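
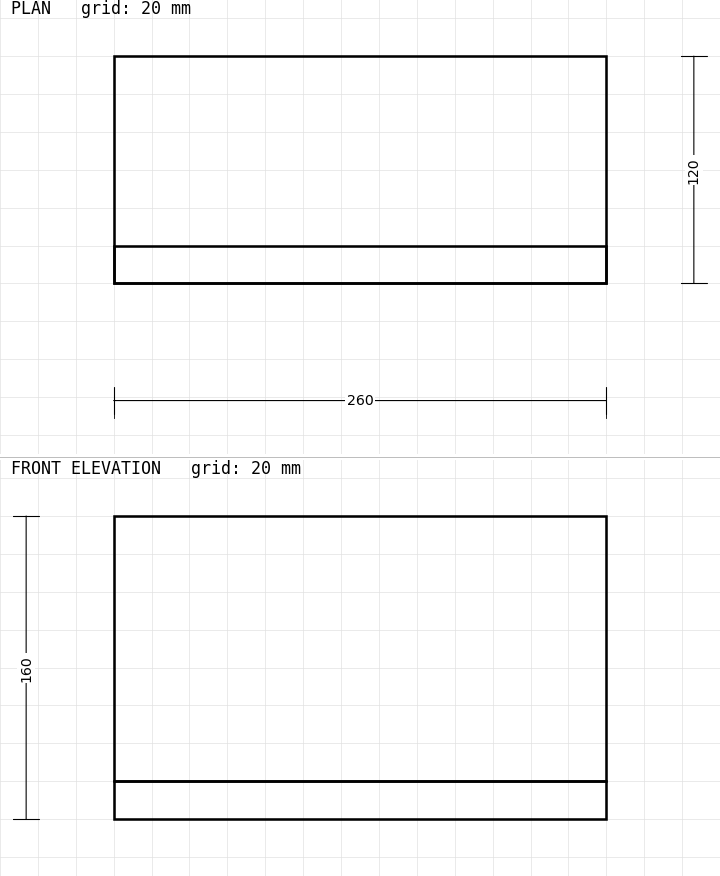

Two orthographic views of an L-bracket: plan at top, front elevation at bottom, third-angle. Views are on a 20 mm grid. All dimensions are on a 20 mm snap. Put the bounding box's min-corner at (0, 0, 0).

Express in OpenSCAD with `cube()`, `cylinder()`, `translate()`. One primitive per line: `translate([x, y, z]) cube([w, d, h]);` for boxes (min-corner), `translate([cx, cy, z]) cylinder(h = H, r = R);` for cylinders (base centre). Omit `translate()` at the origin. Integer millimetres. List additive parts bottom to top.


cube([260, 120, 20]);
translate([0, 0, 20]) cube([260, 20, 140]);


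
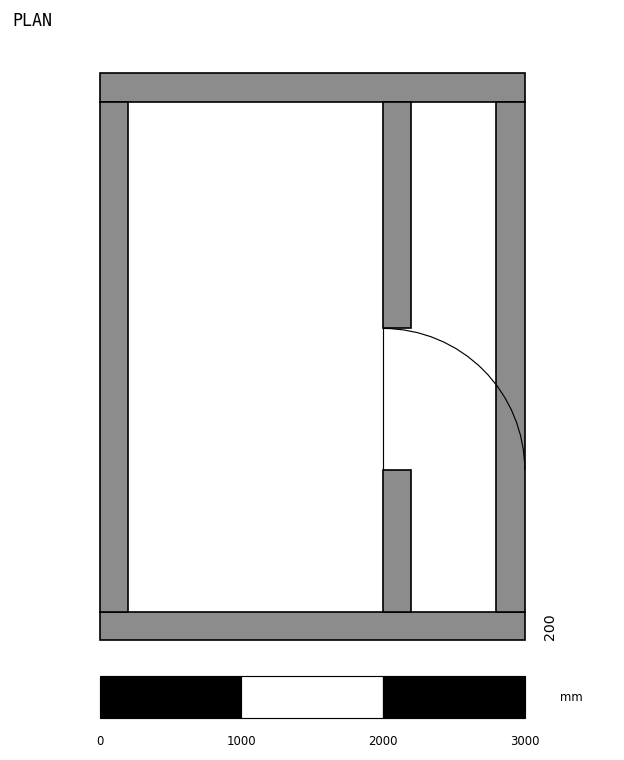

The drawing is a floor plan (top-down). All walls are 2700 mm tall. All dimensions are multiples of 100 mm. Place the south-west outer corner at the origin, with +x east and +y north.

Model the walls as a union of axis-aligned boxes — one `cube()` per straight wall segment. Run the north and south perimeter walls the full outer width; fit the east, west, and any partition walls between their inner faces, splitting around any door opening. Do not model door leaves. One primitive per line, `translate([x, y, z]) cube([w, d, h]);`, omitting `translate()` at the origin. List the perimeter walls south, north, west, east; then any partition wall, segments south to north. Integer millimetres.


cube([3000, 200, 2700]);
translate([0, 3800, 0]) cube([3000, 200, 2700]);
translate([0, 200, 0]) cube([200, 3600, 2700]);
translate([2800, 200, 0]) cube([200, 3600, 2700]);
translate([2000, 200, 0]) cube([200, 1000, 2700]);
translate([2000, 2200, 0]) cube([200, 1600, 2700]);


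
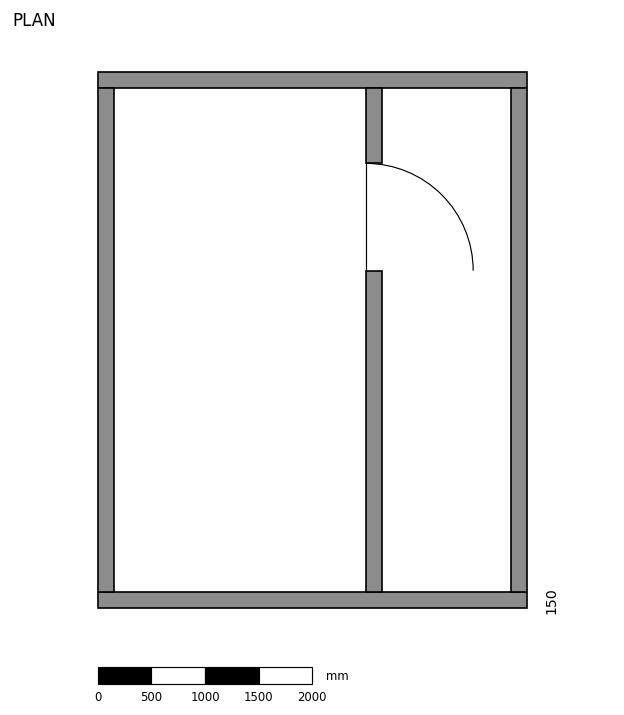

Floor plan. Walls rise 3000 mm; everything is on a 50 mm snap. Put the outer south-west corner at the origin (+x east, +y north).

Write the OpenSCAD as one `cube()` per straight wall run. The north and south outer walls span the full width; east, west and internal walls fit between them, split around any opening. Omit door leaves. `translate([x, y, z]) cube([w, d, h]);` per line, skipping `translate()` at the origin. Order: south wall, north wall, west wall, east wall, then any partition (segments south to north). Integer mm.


cube([4000, 150, 3000]);
translate([0, 4850, 0]) cube([4000, 150, 3000]);
translate([0, 150, 0]) cube([150, 4700, 3000]);
translate([3850, 150, 0]) cube([150, 4700, 3000]);
translate([2500, 150, 0]) cube([150, 3000, 3000]);
translate([2500, 4150, 0]) cube([150, 700, 3000]);


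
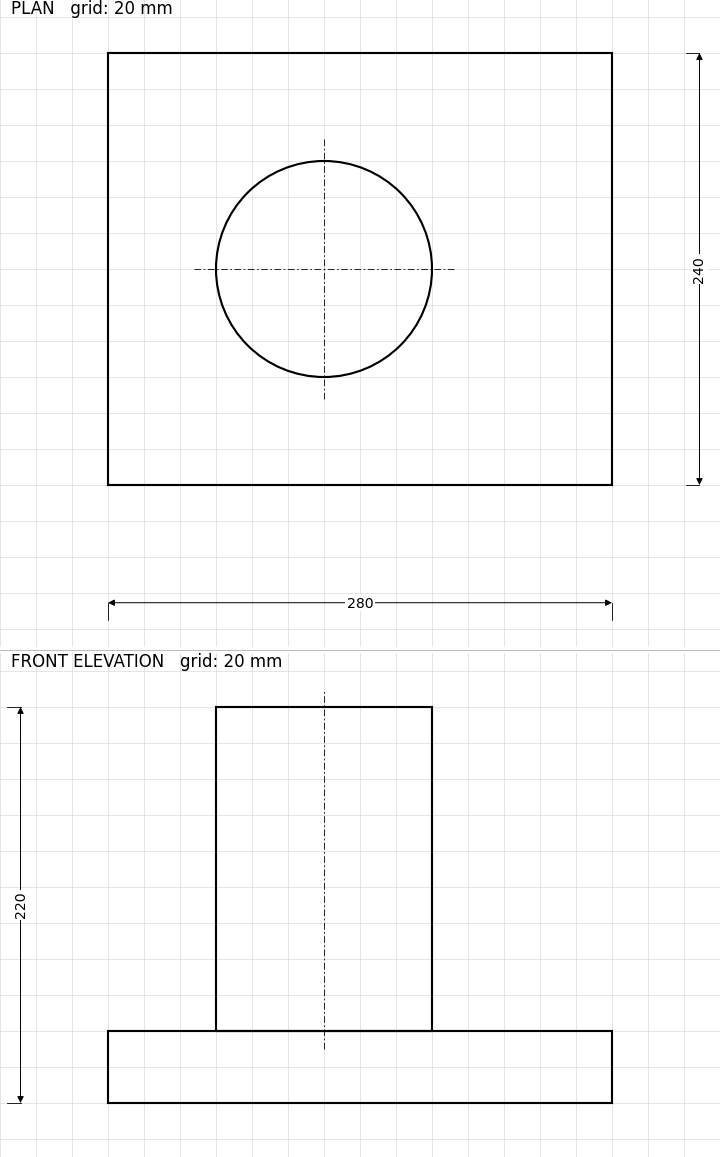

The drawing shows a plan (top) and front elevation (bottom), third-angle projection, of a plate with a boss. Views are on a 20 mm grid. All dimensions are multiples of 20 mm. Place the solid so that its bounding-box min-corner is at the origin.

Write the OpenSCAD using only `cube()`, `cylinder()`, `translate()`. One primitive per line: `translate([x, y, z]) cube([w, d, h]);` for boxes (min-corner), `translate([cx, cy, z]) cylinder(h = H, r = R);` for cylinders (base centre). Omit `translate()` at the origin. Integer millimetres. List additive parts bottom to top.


cube([280, 240, 40]);
translate([120, 120, 40]) cylinder(h = 180, r = 60);


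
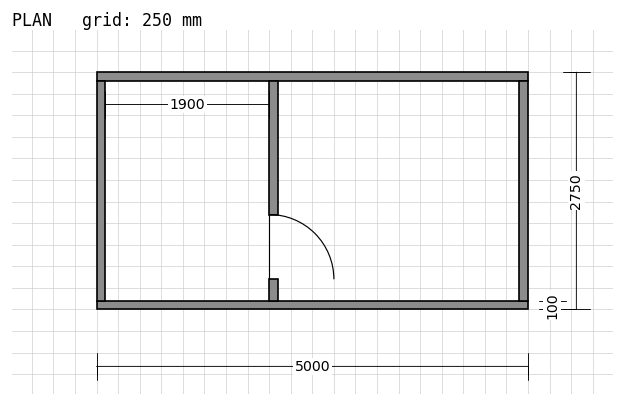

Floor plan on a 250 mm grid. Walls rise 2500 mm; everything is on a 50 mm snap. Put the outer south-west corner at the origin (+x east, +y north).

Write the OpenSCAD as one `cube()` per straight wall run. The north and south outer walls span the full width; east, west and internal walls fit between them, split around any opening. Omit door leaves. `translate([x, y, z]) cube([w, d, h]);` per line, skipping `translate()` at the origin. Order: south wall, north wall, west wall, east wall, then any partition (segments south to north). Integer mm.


cube([5000, 100, 2500]);
translate([0, 2650, 0]) cube([5000, 100, 2500]);
translate([0, 100, 0]) cube([100, 2550, 2500]);
translate([4900, 100, 0]) cube([100, 2550, 2500]);
translate([2000, 100, 0]) cube([100, 250, 2500]);
translate([2000, 1100, 0]) cube([100, 1550, 2500]);


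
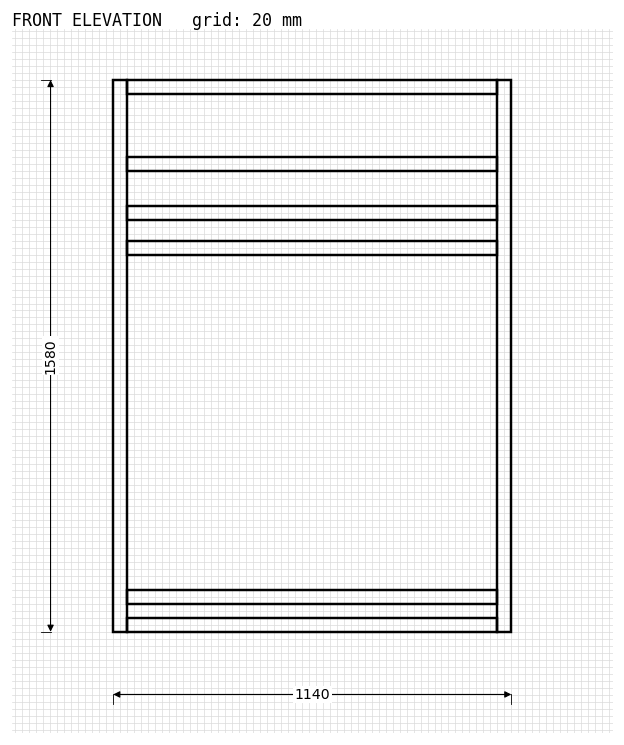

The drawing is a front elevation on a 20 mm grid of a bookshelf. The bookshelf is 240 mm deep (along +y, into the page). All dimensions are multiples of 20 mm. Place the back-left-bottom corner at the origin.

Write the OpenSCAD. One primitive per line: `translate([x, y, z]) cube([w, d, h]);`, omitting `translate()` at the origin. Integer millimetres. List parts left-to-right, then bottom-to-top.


cube([40, 240, 1580]);
translate([40, 0, 0]) cube([1060, 240, 40]);
translate([40, 0, 80]) cube([1060, 240, 40]);
translate([40, 0, 1080]) cube([1060, 240, 40]);
translate([40, 0, 1180]) cube([1060, 240, 40]);
translate([40, 0, 1320]) cube([1060, 240, 40]);
translate([40, 0, 1540]) cube([1060, 240, 40]);
translate([1100, 0, 0]) cube([40, 240, 1580]);


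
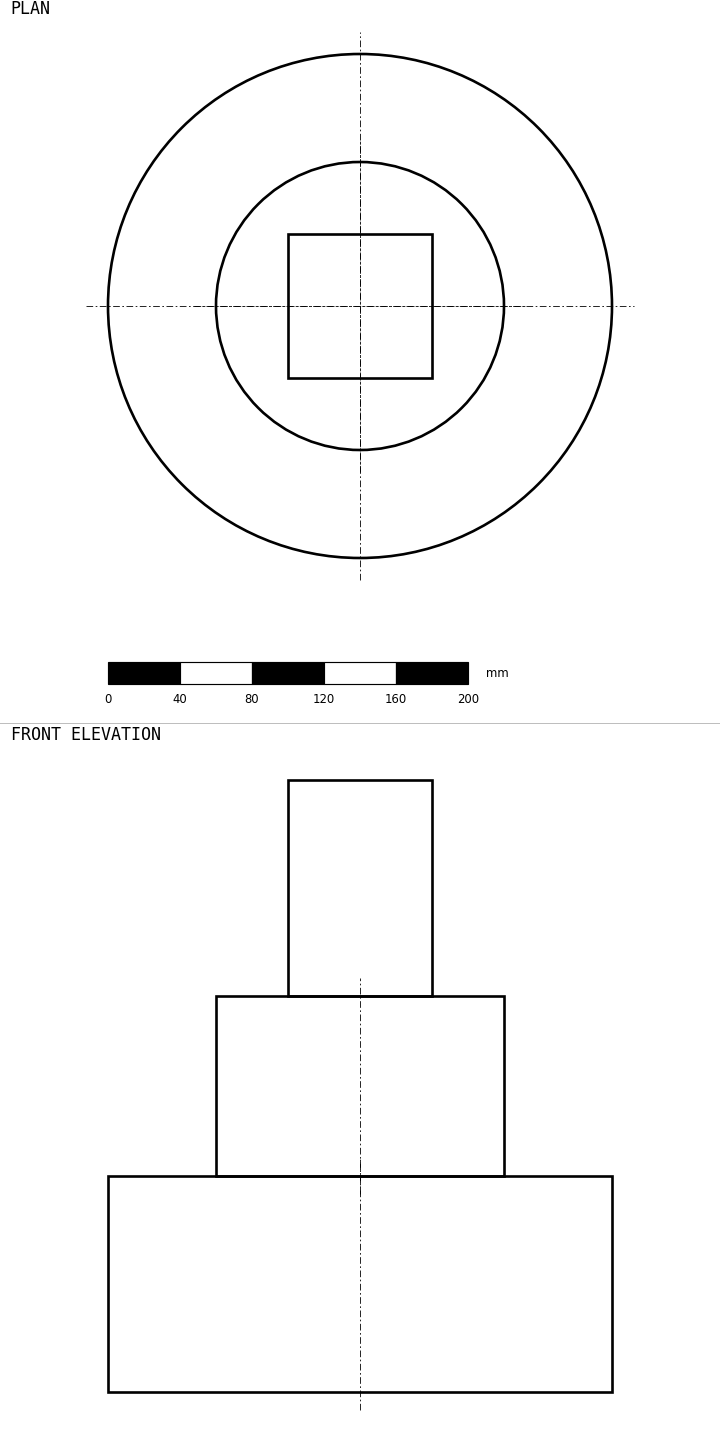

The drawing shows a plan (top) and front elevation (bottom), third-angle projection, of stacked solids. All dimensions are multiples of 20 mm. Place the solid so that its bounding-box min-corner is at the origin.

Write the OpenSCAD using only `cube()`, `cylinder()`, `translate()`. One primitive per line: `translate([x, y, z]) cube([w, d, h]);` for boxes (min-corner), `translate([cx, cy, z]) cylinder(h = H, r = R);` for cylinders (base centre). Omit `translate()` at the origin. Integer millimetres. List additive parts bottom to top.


translate([140, 140, 0]) cylinder(h = 120, r = 140);
translate([140, 140, 120]) cylinder(h = 100, r = 80);
translate([100, 100, 220]) cube([80, 80, 120]);


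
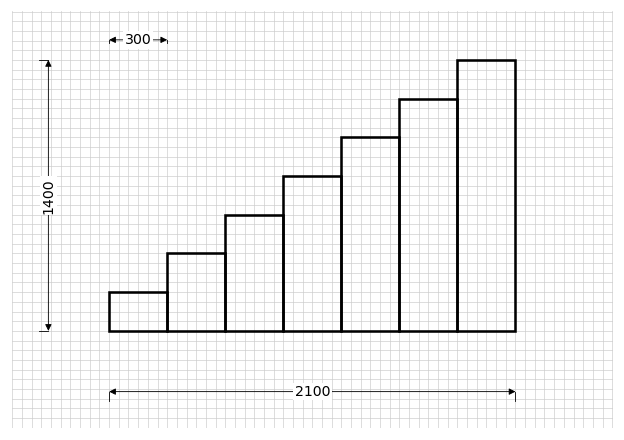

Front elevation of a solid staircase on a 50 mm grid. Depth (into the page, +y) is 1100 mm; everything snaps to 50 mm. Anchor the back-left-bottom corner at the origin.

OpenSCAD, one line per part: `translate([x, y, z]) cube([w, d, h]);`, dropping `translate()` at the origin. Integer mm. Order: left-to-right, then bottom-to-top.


cube([300, 1100, 200]);
translate([300, 0, 0]) cube([300, 1100, 400]);
translate([600, 0, 0]) cube([300, 1100, 600]);
translate([900, 0, 0]) cube([300, 1100, 800]);
translate([1200, 0, 0]) cube([300, 1100, 1000]);
translate([1500, 0, 0]) cube([300, 1100, 1200]);
translate([1800, 0, 0]) cube([300, 1100, 1400]);


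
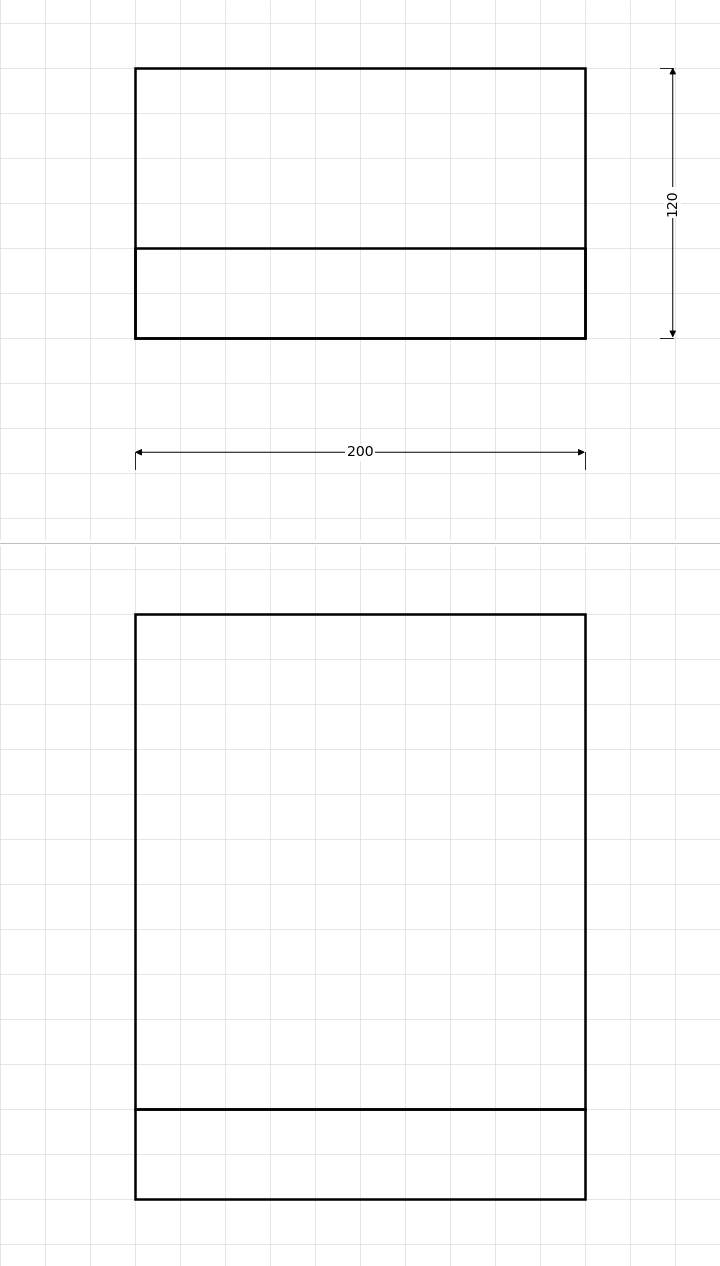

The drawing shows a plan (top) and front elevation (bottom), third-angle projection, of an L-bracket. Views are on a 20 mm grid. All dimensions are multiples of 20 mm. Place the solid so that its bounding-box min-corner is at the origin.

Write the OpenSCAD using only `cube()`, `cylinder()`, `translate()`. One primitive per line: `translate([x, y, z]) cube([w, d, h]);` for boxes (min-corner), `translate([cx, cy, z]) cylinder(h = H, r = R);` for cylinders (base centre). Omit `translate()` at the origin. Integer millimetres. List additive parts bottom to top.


cube([200, 120, 40]);
translate([0, 0, 40]) cube([200, 40, 220]);


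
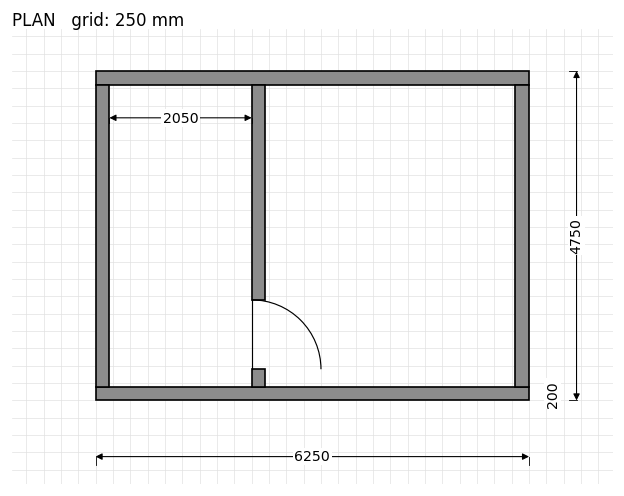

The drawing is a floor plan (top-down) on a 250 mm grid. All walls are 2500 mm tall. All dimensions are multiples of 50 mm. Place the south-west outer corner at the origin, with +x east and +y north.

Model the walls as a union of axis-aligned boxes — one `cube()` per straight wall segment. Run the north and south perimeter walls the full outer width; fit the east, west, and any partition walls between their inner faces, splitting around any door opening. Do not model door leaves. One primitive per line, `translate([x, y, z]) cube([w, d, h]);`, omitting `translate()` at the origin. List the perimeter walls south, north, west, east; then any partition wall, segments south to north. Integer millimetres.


cube([6250, 200, 2500]);
translate([0, 4550, 0]) cube([6250, 200, 2500]);
translate([0, 200, 0]) cube([200, 4350, 2500]);
translate([6050, 200, 0]) cube([200, 4350, 2500]);
translate([2250, 200, 0]) cube([200, 250, 2500]);
translate([2250, 1450, 0]) cube([200, 3100, 2500]);


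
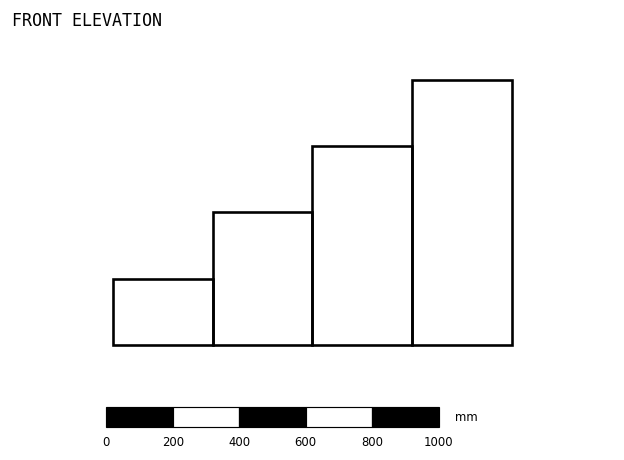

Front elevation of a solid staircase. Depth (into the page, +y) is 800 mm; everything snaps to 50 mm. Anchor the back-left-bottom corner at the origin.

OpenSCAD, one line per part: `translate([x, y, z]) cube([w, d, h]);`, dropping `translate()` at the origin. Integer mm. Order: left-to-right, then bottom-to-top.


cube([300, 800, 200]);
translate([300, 0, 0]) cube([300, 800, 400]);
translate([600, 0, 0]) cube([300, 800, 600]);
translate([900, 0, 0]) cube([300, 800, 800]);


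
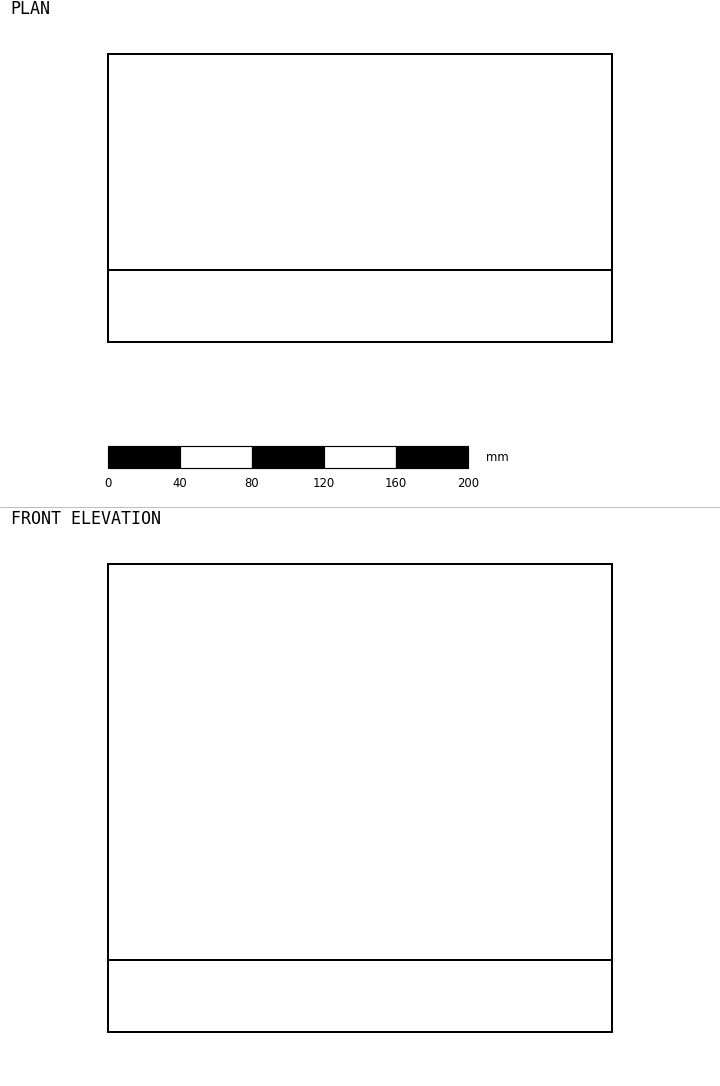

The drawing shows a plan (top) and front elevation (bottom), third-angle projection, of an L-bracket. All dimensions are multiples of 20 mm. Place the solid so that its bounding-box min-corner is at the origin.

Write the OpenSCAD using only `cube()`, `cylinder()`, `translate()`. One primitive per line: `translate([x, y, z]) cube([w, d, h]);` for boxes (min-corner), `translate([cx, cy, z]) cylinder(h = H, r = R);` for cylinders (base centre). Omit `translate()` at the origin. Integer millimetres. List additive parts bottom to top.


cube([280, 160, 40]);
translate([0, 0, 40]) cube([280, 40, 220]);


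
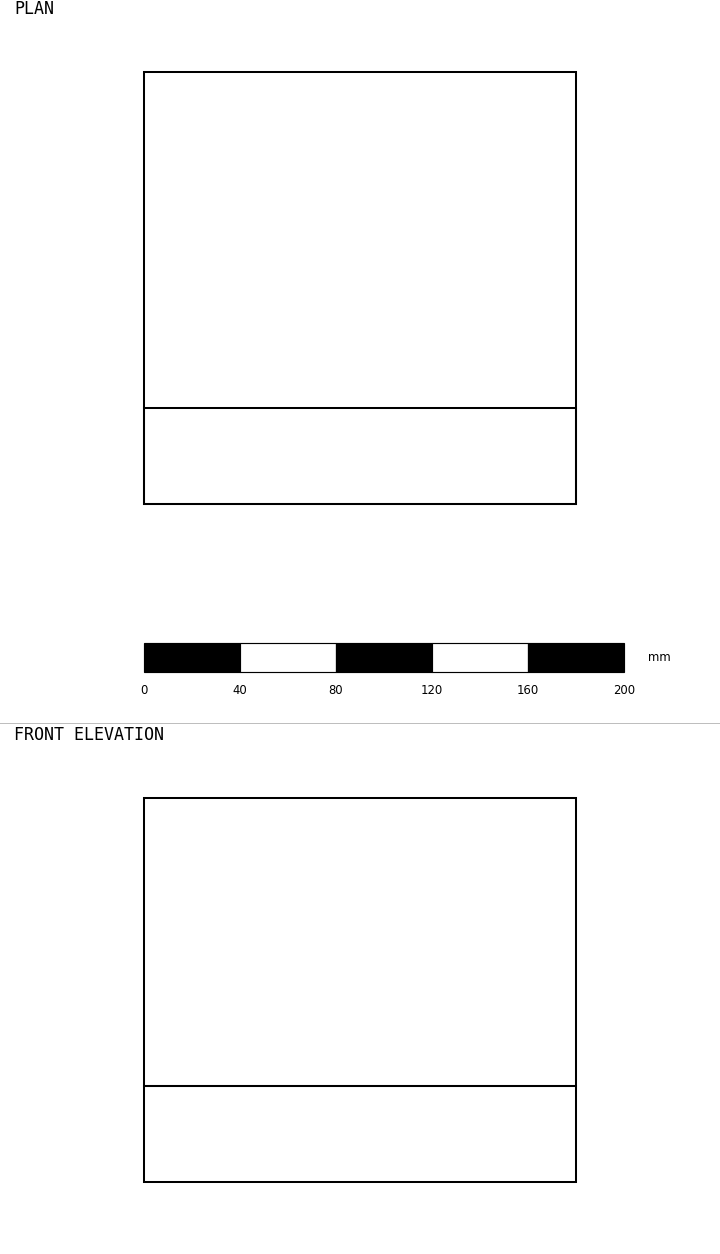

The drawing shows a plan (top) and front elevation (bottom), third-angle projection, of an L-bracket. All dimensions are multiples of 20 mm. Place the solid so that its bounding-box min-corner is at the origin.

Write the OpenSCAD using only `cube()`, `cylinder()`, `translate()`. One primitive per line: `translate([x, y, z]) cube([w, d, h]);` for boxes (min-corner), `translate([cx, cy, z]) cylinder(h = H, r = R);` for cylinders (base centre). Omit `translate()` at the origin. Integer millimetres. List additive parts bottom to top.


cube([180, 180, 40]);
translate([0, 0, 40]) cube([180, 40, 120]);


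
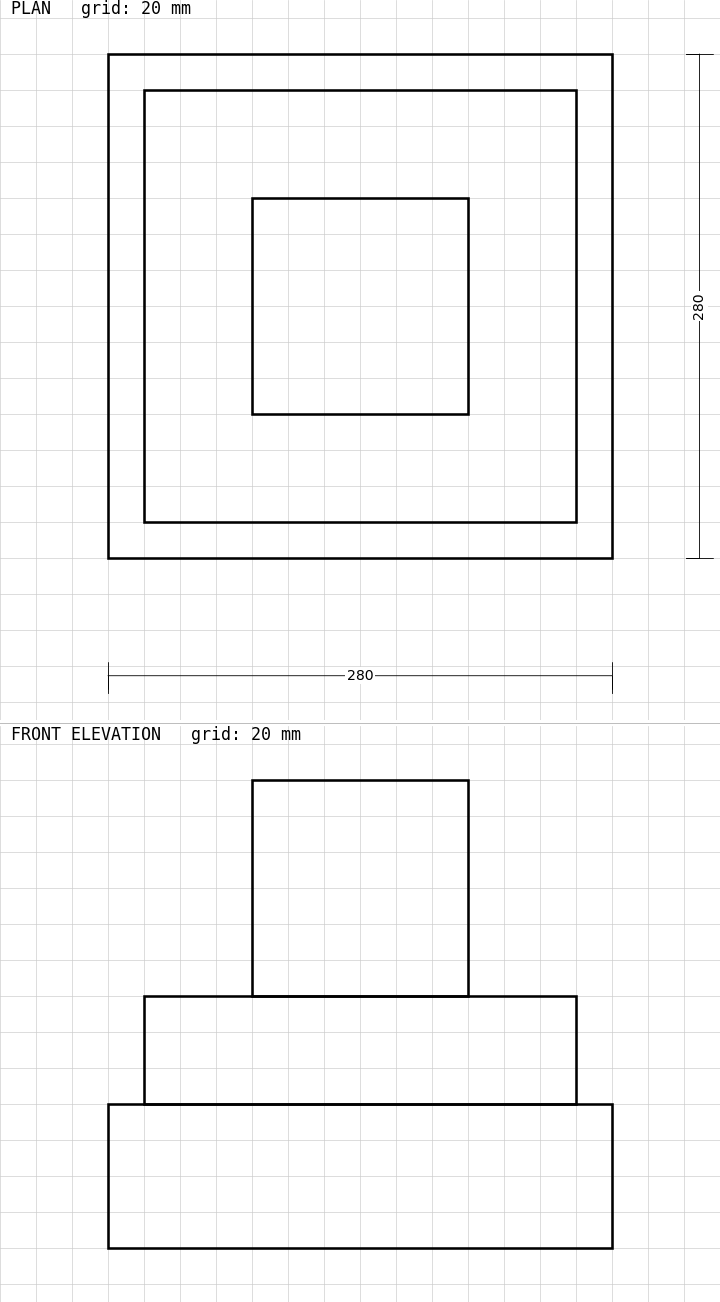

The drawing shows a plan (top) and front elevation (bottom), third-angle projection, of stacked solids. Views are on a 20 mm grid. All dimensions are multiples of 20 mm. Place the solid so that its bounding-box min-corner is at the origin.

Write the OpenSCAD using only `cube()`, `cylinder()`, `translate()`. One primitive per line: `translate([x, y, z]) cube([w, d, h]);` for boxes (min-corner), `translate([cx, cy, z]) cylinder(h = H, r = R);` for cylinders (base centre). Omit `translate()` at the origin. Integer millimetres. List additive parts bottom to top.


cube([280, 280, 80]);
translate([20, 20, 80]) cube([240, 240, 60]);
translate([80, 80, 140]) cube([120, 120, 120]);


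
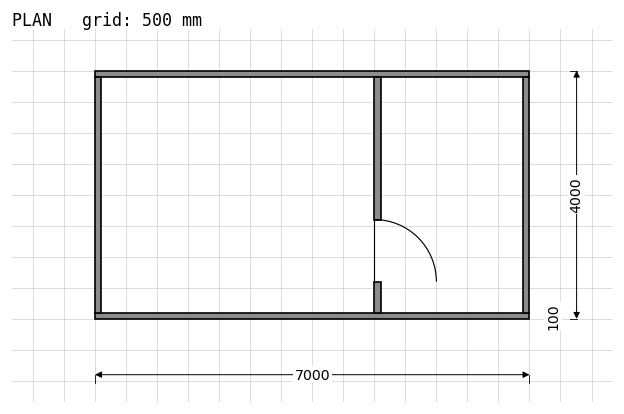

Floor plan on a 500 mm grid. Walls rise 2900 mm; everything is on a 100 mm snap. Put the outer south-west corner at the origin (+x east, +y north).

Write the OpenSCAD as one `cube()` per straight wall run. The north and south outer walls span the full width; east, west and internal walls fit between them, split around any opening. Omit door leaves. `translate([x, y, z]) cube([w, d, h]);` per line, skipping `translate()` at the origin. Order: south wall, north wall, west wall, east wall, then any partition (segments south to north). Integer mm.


cube([7000, 100, 2900]);
translate([0, 3900, 0]) cube([7000, 100, 2900]);
translate([0, 100, 0]) cube([100, 3800, 2900]);
translate([6900, 100, 0]) cube([100, 3800, 2900]);
translate([4500, 100, 0]) cube([100, 500, 2900]);
translate([4500, 1600, 0]) cube([100, 2300, 2900]);


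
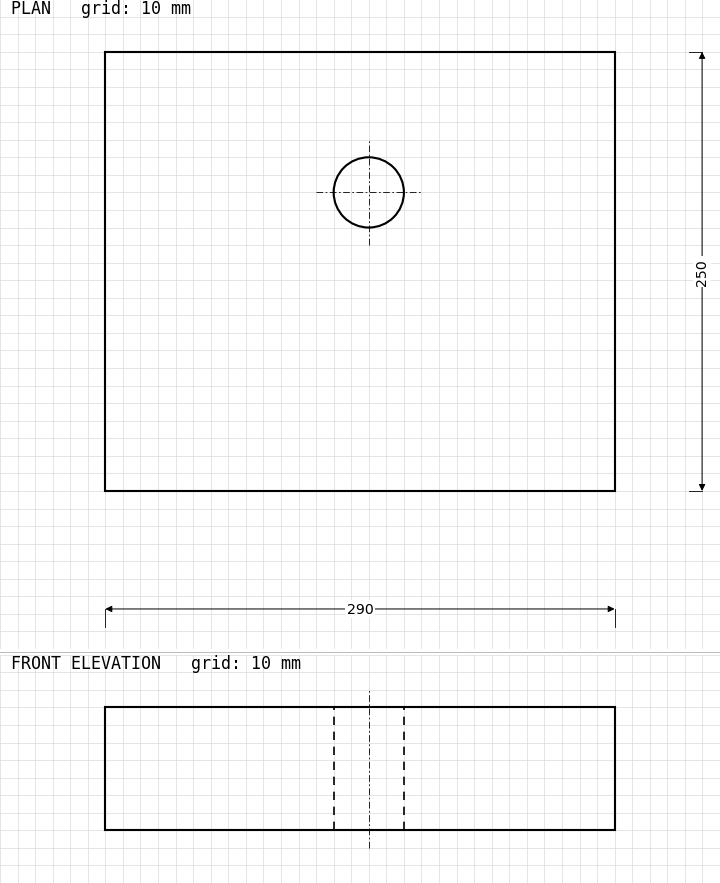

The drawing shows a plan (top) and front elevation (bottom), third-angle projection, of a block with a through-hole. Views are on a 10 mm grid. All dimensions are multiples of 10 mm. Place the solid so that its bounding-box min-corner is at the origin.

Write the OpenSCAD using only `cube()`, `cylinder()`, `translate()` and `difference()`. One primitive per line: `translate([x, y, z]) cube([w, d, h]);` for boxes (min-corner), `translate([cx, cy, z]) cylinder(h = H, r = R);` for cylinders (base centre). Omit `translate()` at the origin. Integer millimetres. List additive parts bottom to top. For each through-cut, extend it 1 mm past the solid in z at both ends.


difference() {
  cube([290, 250, 70]);
  translate([150, 170, -1]) cylinder(h = 72, r = 20);
}


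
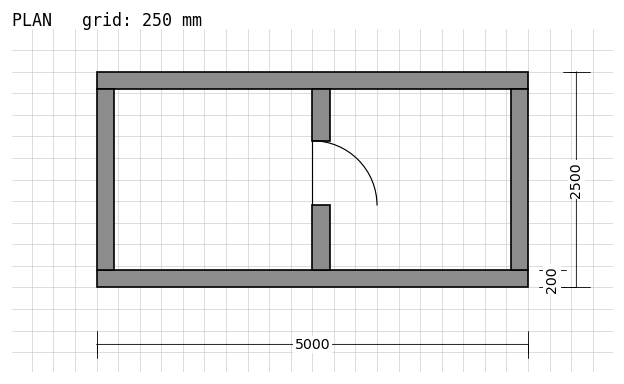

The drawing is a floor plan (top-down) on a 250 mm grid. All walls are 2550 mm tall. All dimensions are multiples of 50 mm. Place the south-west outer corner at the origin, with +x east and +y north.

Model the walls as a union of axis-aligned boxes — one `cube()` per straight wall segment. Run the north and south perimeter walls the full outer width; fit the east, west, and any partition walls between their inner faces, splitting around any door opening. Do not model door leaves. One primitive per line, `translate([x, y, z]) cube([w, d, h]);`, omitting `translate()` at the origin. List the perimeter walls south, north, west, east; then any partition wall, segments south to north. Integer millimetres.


cube([5000, 200, 2550]);
translate([0, 2300, 0]) cube([5000, 200, 2550]);
translate([0, 200, 0]) cube([200, 2100, 2550]);
translate([4800, 200, 0]) cube([200, 2100, 2550]);
translate([2500, 200, 0]) cube([200, 750, 2550]);
translate([2500, 1700, 0]) cube([200, 600, 2550]);


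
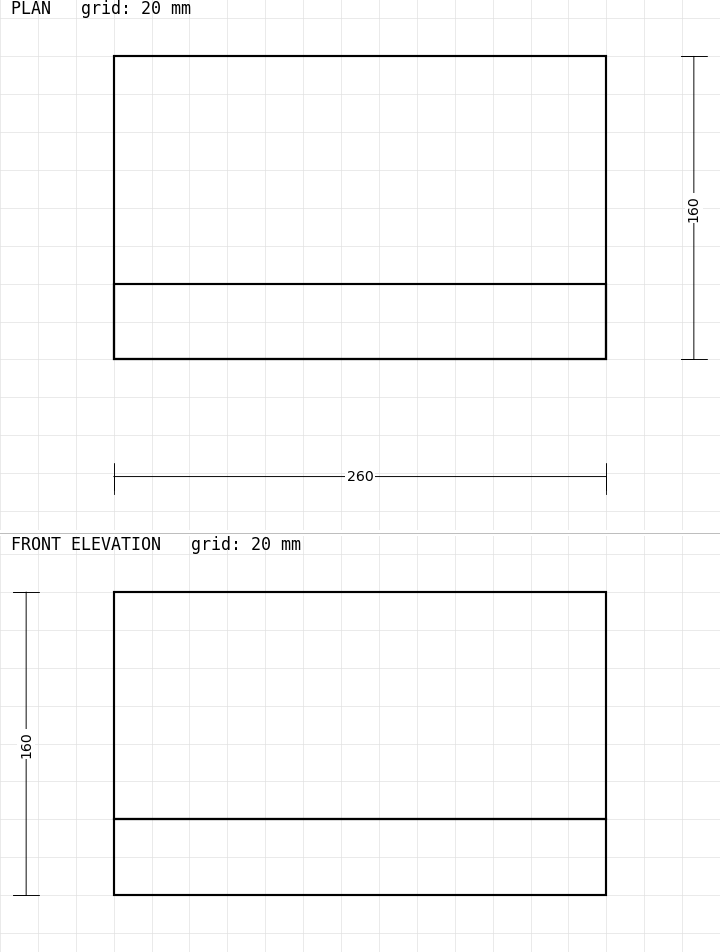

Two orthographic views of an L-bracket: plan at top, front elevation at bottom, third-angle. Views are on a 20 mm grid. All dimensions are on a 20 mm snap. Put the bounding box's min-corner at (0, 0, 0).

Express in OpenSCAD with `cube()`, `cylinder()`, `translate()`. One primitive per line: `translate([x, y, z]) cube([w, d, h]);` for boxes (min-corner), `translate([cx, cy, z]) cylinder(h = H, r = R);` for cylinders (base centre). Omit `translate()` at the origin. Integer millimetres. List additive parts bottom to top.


cube([260, 160, 40]);
translate([0, 0, 40]) cube([260, 40, 120]);


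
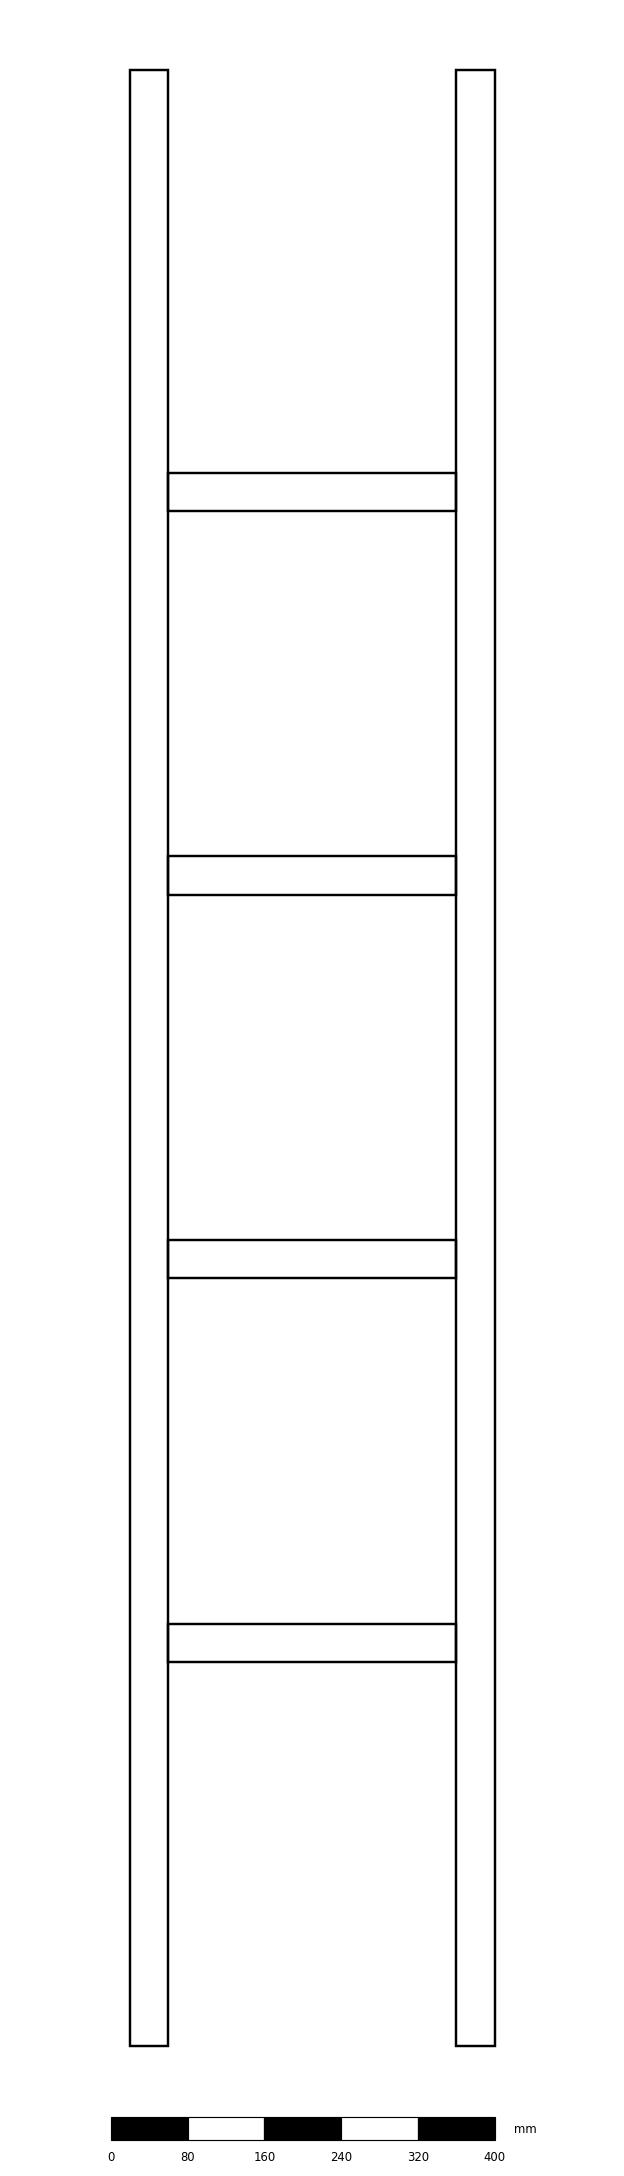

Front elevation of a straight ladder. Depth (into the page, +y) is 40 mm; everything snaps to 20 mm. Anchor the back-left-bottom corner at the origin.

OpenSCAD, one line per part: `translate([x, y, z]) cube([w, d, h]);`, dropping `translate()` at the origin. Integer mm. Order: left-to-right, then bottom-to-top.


cube([40, 40, 2060]);
translate([40, 0, 400]) cube([300, 40, 40]);
translate([40, 0, 800]) cube([300, 40, 40]);
translate([40, 0, 1200]) cube([300, 40, 40]);
translate([40, 0, 1600]) cube([300, 40, 40]);
translate([340, 0, 0]) cube([40, 40, 2060]);


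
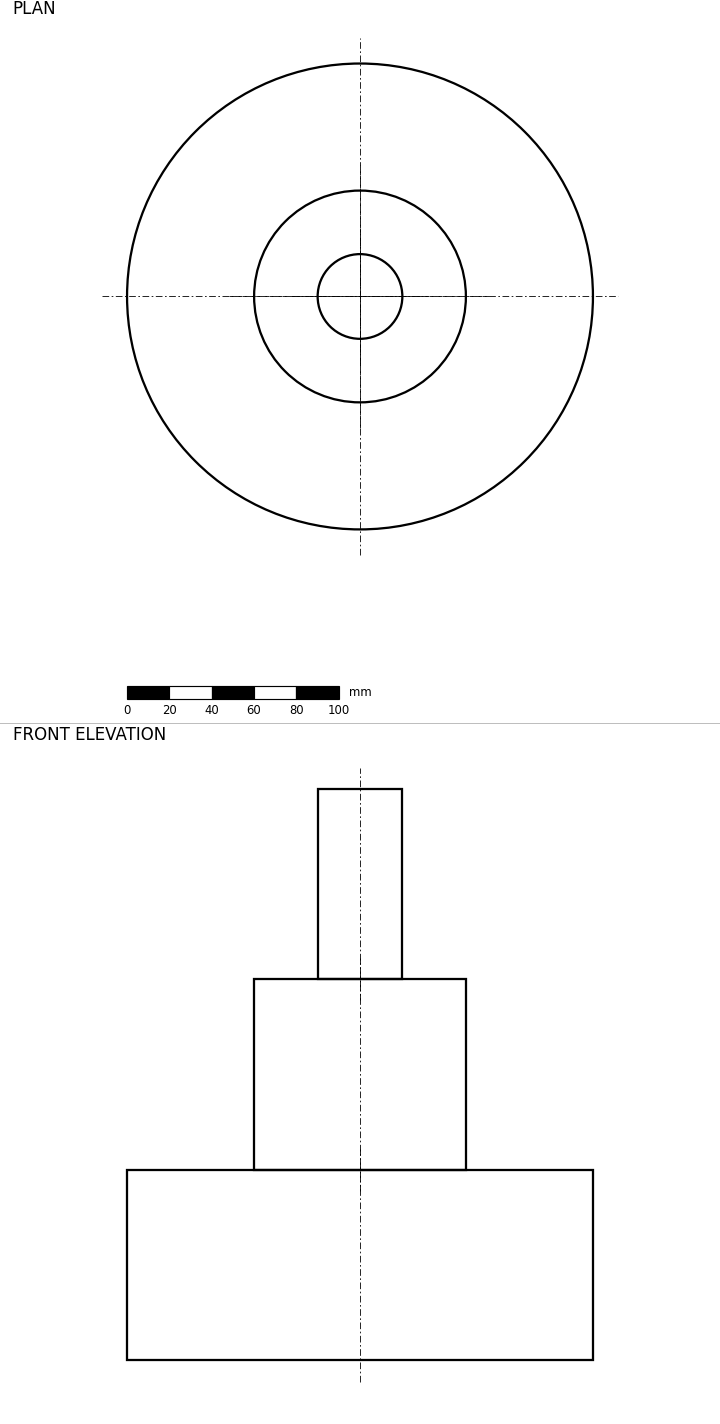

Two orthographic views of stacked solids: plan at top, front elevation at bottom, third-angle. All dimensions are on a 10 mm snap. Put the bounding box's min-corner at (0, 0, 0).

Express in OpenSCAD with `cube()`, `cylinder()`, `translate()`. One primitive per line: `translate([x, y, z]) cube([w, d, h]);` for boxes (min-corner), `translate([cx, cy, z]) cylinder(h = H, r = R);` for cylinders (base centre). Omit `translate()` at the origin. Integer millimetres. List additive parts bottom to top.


translate([110, 110, 0]) cylinder(h = 90, r = 110);
translate([110, 110, 90]) cylinder(h = 90, r = 50);
translate([110, 110, 180]) cylinder(h = 90, r = 20);


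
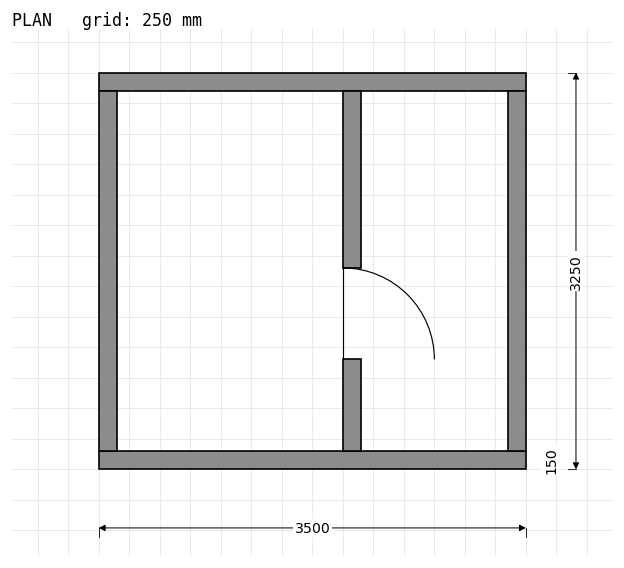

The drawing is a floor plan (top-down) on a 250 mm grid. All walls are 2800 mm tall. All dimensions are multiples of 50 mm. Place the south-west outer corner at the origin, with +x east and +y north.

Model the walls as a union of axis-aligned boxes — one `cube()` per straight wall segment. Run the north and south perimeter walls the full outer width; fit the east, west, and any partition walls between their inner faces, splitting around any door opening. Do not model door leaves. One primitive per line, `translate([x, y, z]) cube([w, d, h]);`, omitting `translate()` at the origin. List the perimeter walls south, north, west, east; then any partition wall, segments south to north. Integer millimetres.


cube([3500, 150, 2800]);
translate([0, 3100, 0]) cube([3500, 150, 2800]);
translate([0, 150, 0]) cube([150, 2950, 2800]);
translate([3350, 150, 0]) cube([150, 2950, 2800]);
translate([2000, 150, 0]) cube([150, 750, 2800]);
translate([2000, 1650, 0]) cube([150, 1450, 2800]);


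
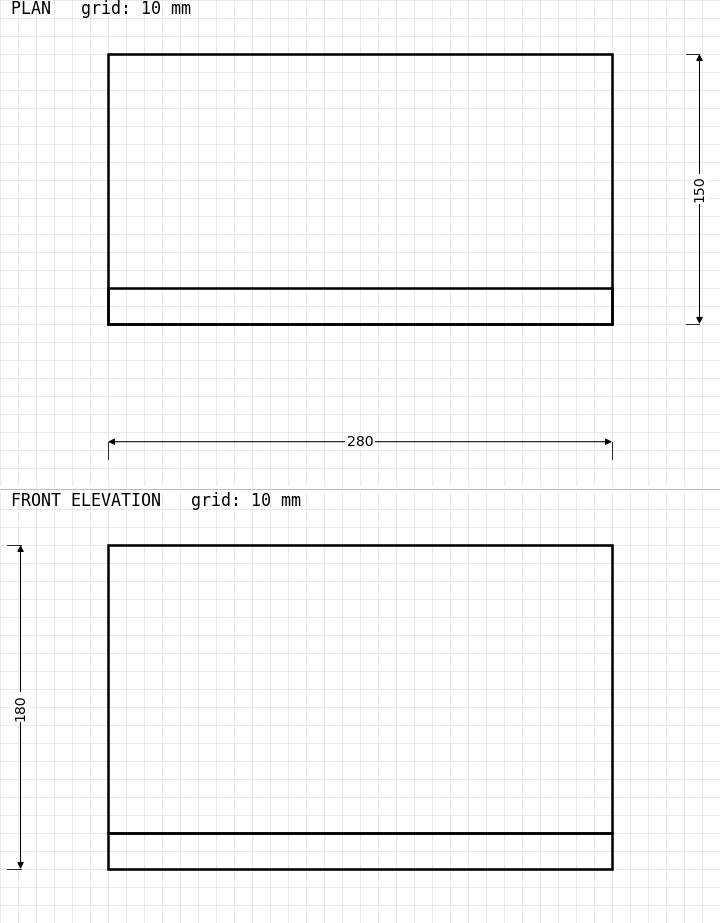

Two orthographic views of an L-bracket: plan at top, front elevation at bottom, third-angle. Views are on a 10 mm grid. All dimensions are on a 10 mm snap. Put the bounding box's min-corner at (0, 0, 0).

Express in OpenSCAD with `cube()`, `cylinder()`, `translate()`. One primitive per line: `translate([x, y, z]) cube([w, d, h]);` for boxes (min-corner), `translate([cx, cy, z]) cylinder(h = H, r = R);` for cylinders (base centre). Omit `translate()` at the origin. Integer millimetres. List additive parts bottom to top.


cube([280, 150, 20]);
translate([0, 0, 20]) cube([280, 20, 160]);


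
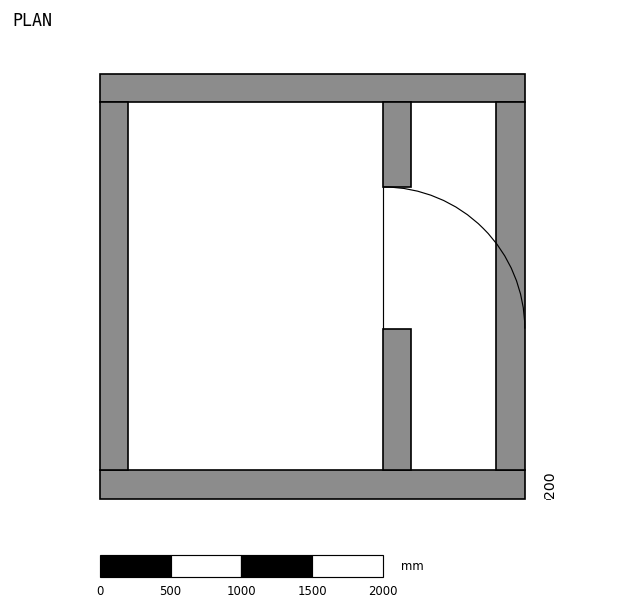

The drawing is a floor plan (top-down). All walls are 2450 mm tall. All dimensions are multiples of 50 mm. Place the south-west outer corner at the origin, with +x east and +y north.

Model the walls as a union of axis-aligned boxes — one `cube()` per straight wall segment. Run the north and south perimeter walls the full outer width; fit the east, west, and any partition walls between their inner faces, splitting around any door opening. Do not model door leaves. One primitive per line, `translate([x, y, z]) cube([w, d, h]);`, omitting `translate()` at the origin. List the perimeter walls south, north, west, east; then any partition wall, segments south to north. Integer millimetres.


cube([3000, 200, 2450]);
translate([0, 2800, 0]) cube([3000, 200, 2450]);
translate([0, 200, 0]) cube([200, 2600, 2450]);
translate([2800, 200, 0]) cube([200, 2600, 2450]);
translate([2000, 200, 0]) cube([200, 1000, 2450]);
translate([2000, 2200, 0]) cube([200, 600, 2450]);


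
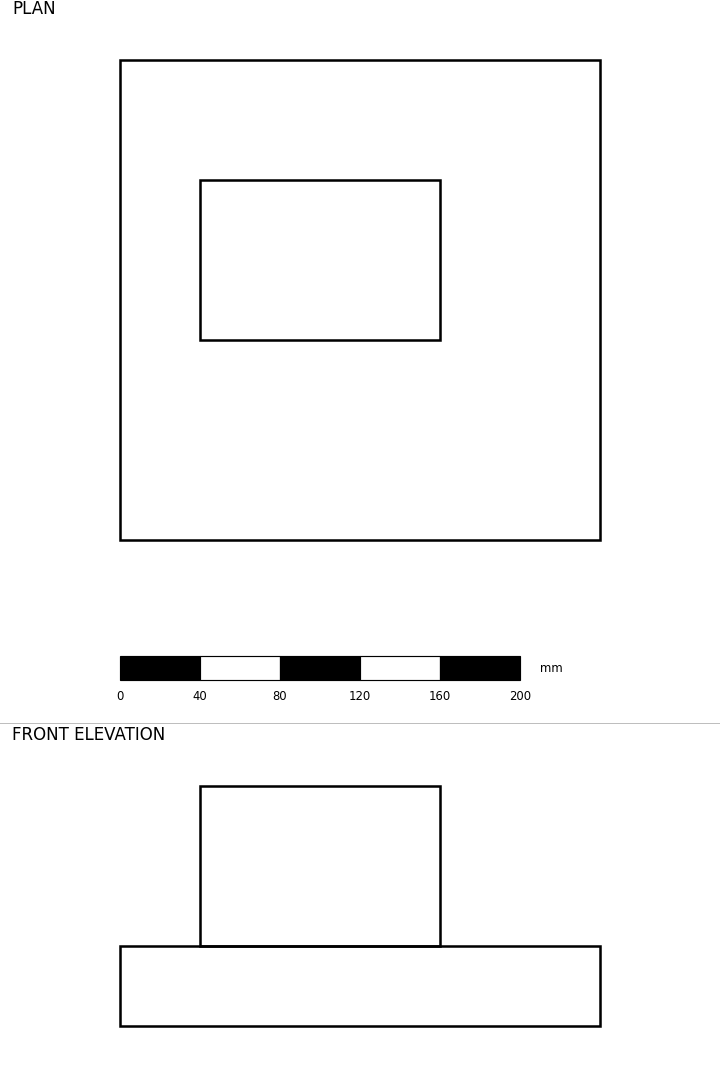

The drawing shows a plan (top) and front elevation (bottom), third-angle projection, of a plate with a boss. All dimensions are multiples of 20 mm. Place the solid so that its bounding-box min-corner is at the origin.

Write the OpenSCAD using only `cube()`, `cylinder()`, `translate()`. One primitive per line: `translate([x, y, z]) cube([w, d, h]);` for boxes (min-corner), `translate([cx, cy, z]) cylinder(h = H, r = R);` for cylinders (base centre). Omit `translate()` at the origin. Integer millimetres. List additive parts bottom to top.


cube([240, 240, 40]);
translate([40, 100, 40]) cube([120, 80, 80]);


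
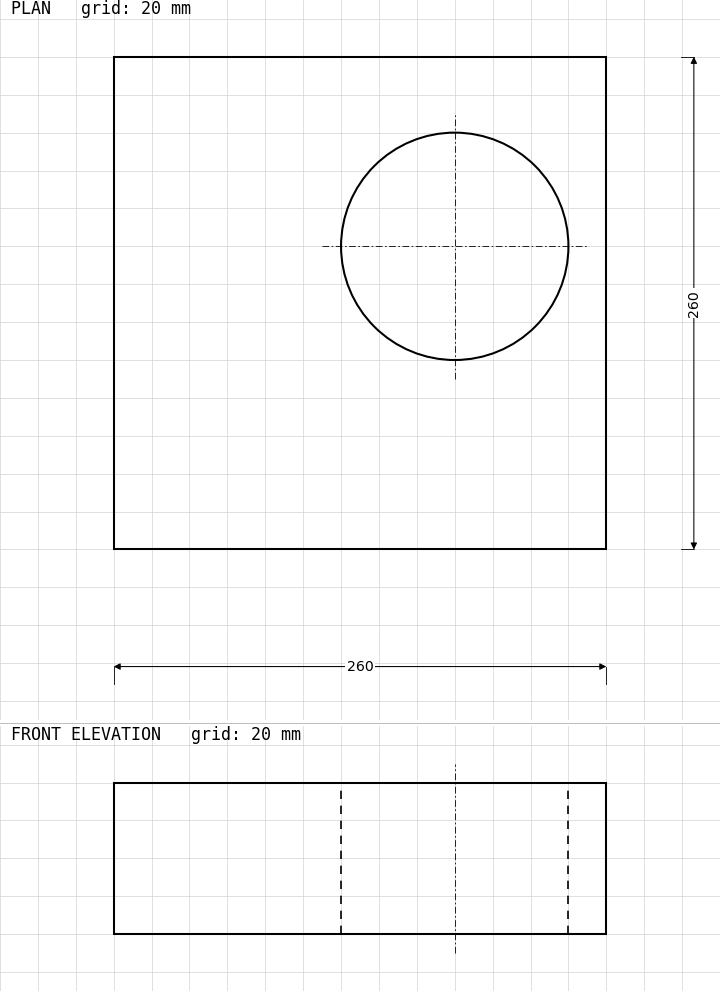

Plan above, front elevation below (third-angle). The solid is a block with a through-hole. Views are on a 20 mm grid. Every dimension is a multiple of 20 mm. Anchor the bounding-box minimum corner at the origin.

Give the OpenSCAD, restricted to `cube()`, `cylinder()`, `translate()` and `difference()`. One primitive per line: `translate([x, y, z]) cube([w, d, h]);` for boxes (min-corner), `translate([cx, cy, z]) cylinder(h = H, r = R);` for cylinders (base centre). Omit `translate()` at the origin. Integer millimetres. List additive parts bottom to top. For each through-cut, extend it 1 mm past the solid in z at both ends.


difference() {
  cube([260, 260, 80]);
  translate([180, 160, -1]) cylinder(h = 82, r = 60);
}


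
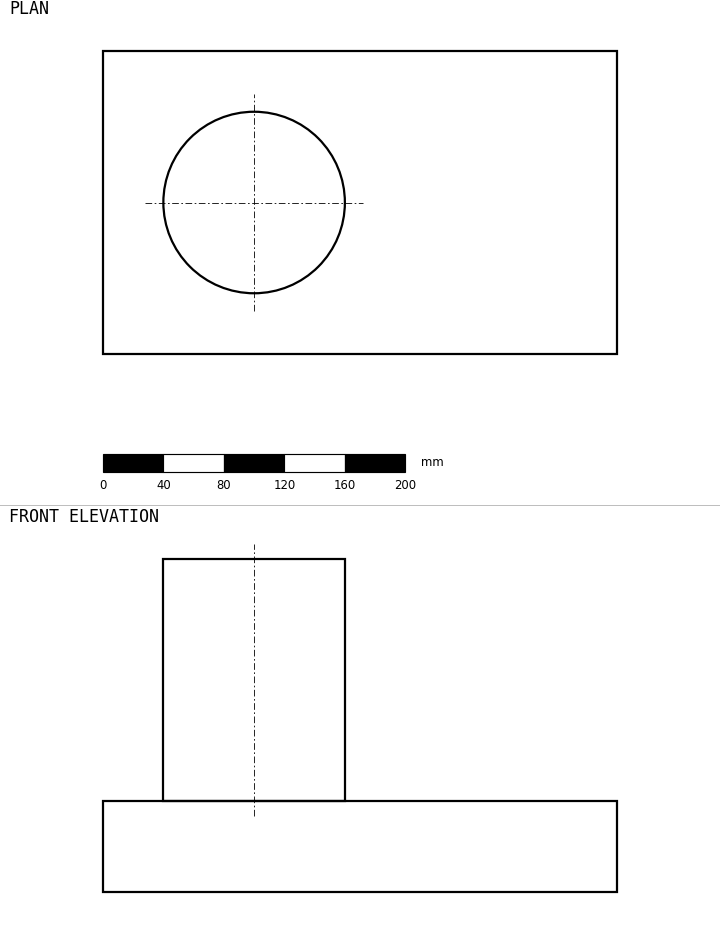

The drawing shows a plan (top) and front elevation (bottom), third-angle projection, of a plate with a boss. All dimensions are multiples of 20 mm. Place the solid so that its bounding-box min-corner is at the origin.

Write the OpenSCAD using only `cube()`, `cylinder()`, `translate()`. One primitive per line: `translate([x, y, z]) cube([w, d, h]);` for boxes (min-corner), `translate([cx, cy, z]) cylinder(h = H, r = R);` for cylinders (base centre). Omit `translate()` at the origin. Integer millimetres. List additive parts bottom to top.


cube([340, 200, 60]);
translate([100, 100, 60]) cylinder(h = 160, r = 60);


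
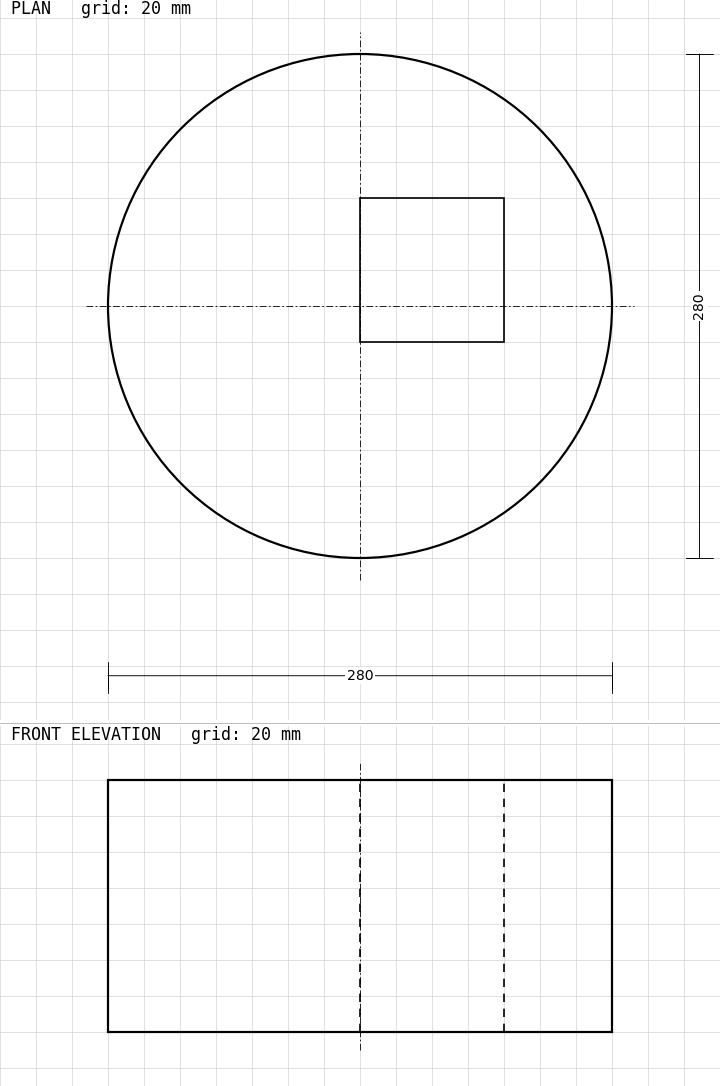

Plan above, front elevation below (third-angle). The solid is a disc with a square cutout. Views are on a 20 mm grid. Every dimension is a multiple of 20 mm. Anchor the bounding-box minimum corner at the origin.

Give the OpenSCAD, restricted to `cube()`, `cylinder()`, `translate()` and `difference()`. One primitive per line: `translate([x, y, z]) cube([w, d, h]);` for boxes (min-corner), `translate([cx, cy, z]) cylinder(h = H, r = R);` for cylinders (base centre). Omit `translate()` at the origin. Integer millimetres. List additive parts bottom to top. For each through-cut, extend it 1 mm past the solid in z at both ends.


difference() {
  translate([140, 140, 0]) cylinder(h = 140, r = 140);
  translate([140, 120, -1]) cube([80, 80, 142]);
}


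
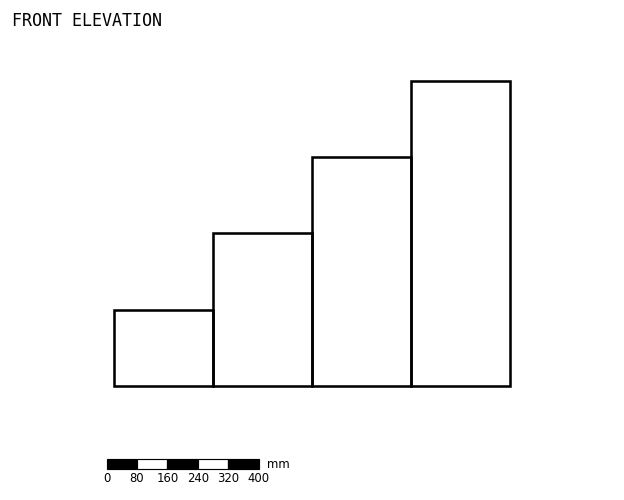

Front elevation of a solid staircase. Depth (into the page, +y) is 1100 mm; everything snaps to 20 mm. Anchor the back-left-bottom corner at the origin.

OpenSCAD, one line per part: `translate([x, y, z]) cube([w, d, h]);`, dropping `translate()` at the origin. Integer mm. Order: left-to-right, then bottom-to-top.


cube([260, 1100, 200]);
translate([260, 0, 0]) cube([260, 1100, 400]);
translate([520, 0, 0]) cube([260, 1100, 600]);
translate([780, 0, 0]) cube([260, 1100, 800]);


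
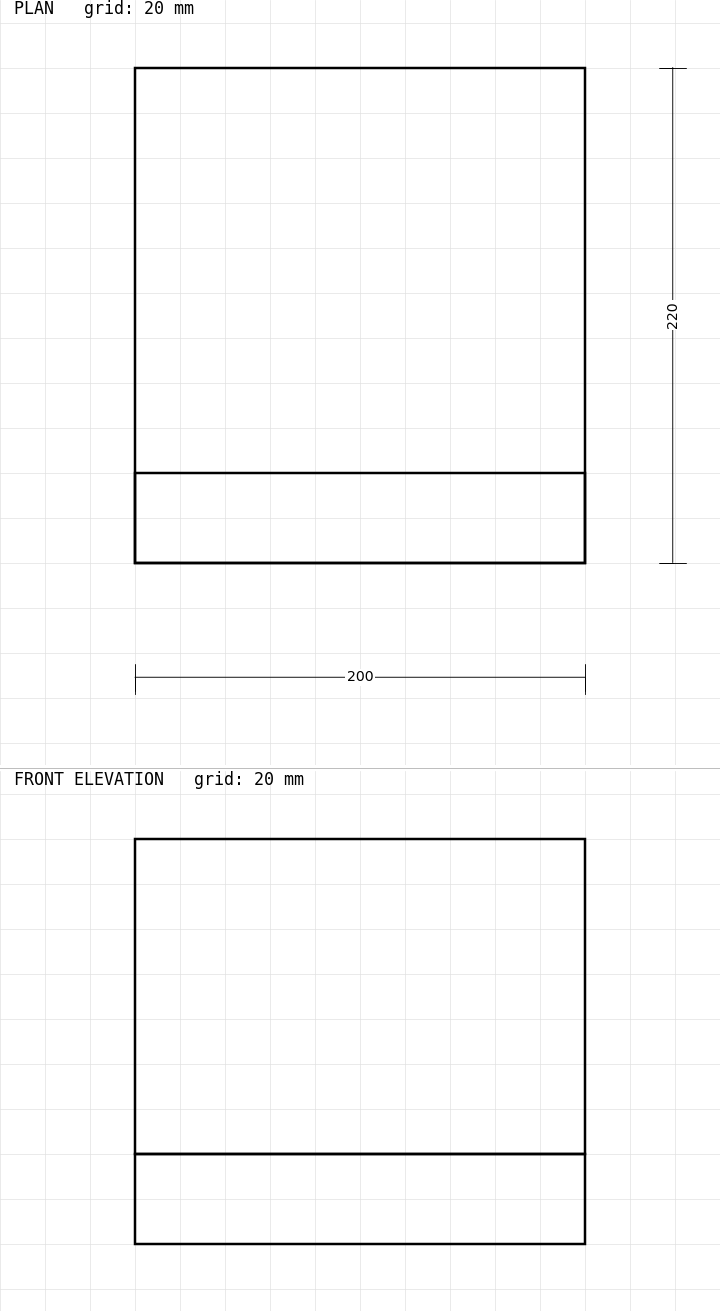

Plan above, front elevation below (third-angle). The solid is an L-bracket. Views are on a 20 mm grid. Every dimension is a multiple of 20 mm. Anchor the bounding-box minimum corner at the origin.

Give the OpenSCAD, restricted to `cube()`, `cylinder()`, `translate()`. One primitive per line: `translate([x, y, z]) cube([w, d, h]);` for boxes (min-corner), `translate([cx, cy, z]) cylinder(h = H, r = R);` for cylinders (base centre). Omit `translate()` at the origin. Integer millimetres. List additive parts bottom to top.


cube([200, 220, 40]);
translate([0, 0, 40]) cube([200, 40, 140]);


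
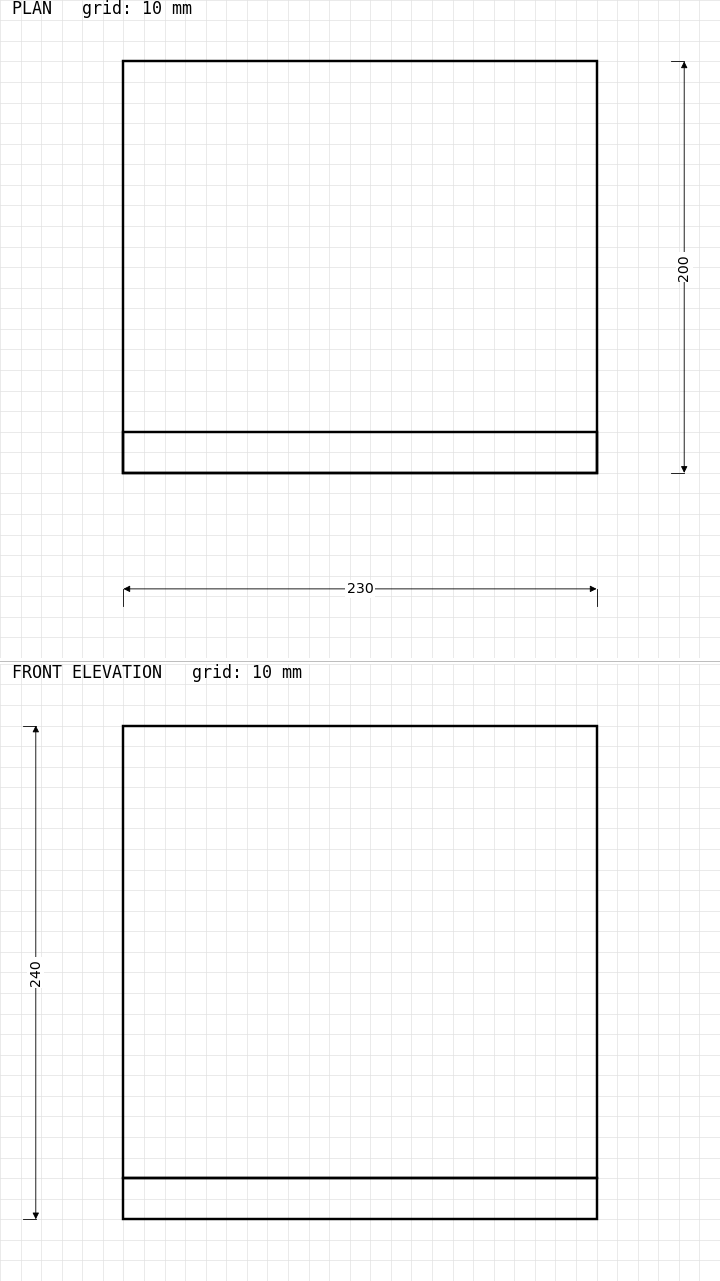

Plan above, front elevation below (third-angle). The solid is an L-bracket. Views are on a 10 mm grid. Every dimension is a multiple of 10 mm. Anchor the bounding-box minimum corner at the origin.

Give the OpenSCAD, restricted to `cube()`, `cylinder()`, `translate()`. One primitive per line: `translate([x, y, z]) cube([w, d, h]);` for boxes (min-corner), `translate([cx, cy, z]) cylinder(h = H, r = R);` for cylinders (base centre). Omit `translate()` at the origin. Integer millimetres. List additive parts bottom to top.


cube([230, 200, 20]);
translate([0, 0, 20]) cube([230, 20, 220]);


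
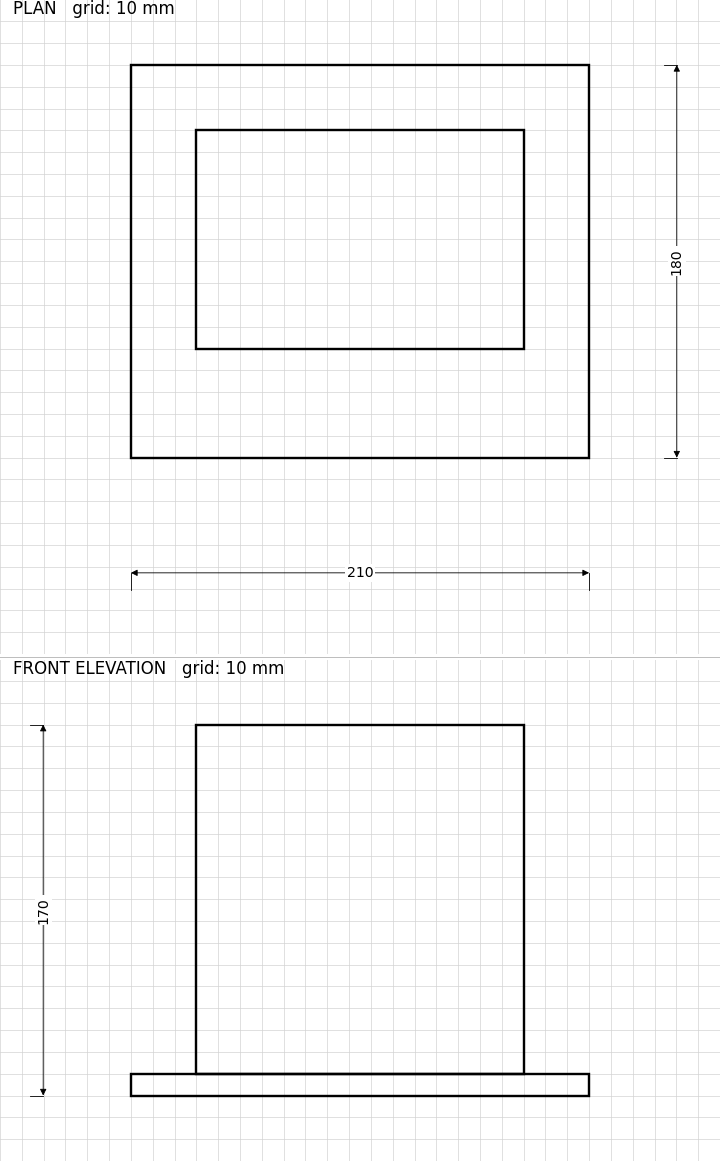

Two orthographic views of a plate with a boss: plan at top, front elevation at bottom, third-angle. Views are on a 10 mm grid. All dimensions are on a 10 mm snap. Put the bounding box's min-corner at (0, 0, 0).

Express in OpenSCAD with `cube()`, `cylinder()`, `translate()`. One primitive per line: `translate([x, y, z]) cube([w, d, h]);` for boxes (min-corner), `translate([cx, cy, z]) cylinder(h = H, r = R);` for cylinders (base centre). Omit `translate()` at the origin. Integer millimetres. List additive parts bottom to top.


cube([210, 180, 10]);
translate([30, 50, 10]) cube([150, 100, 160]);


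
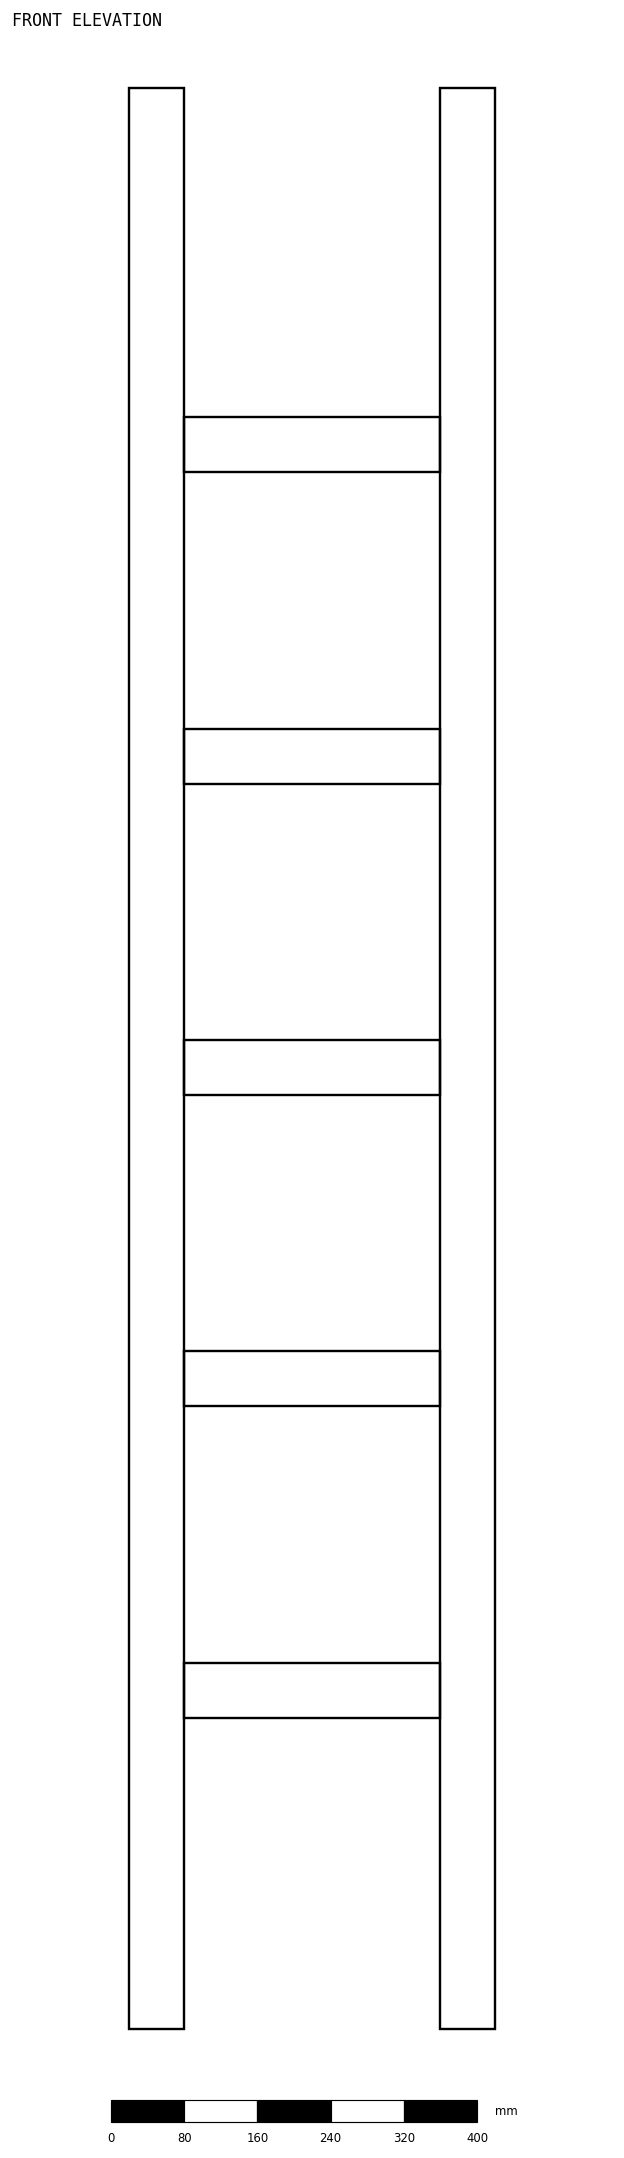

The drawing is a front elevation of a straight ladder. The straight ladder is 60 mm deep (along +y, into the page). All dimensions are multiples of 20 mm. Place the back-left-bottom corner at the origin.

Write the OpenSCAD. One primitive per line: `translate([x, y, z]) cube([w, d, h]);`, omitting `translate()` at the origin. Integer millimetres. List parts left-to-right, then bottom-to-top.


cube([60, 60, 2120]);
translate([60, 0, 340]) cube([280, 60, 60]);
translate([60, 0, 680]) cube([280, 60, 60]);
translate([60, 0, 1020]) cube([280, 60, 60]);
translate([60, 0, 1360]) cube([280, 60, 60]);
translate([60, 0, 1700]) cube([280, 60, 60]);
translate([340, 0, 0]) cube([60, 60, 2120]);


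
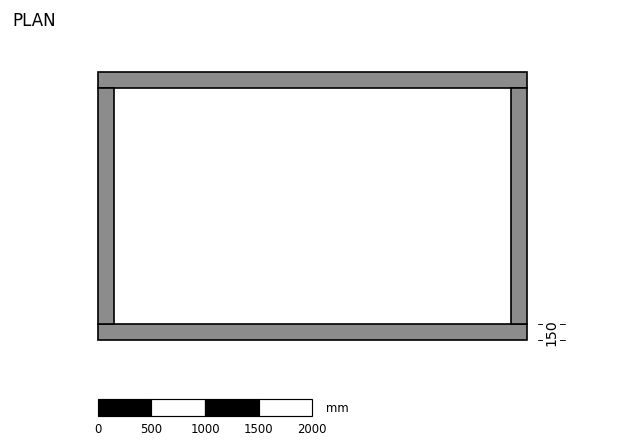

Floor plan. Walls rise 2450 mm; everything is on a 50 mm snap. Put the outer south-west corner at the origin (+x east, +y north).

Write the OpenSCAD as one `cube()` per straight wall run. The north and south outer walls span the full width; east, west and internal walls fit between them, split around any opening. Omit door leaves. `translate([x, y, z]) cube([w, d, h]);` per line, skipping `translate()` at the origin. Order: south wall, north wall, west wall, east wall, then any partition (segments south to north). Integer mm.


cube([4000, 150, 2450]);
translate([0, 2350, 0]) cube([4000, 150, 2450]);
translate([0, 150, 0]) cube([150, 2200, 2450]);
translate([3850, 150, 0]) cube([150, 2200, 2450]);


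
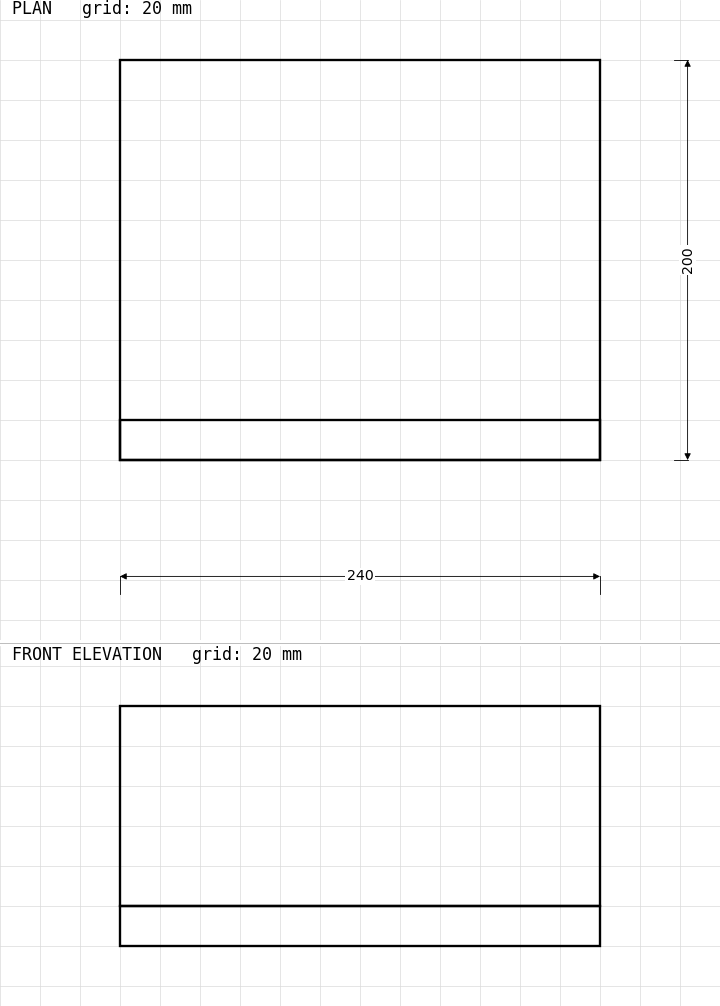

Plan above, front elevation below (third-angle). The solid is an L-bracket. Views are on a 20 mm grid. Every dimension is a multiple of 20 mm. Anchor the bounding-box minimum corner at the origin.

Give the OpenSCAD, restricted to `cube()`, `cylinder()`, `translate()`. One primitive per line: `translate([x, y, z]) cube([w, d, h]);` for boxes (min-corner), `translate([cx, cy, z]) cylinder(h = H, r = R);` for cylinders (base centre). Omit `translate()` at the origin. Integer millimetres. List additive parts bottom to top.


cube([240, 200, 20]);
translate([0, 0, 20]) cube([240, 20, 100]);
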